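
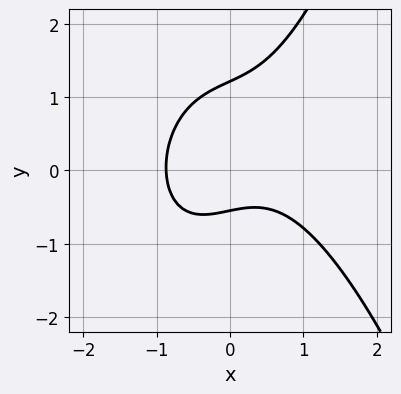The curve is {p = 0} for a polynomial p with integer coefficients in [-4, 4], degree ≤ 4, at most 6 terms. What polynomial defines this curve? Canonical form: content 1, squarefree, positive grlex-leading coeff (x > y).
3*x^3 + 2*x*y - 3*y^2 + 2*y + 2

First, deg p = 3.
Finally, putting this together gives p.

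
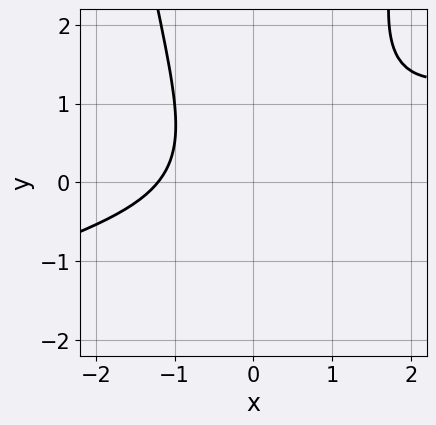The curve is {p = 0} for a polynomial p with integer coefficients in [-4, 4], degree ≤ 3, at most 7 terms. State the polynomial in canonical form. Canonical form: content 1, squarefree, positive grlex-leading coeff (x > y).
x^3 - 3*x^2*y + 2*y^2 + x + 3

1. The degree is 3 — the shape is more complex than any degree-2 curve.
2. From the visible intercepts: it misses every integer gridline on the y-axis.
3. Fitting integer coefficients to these (and the overall shape) gives p.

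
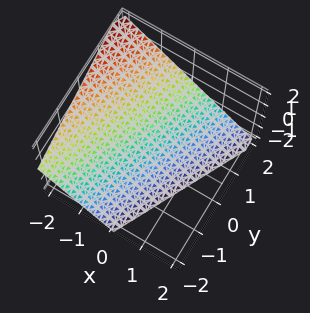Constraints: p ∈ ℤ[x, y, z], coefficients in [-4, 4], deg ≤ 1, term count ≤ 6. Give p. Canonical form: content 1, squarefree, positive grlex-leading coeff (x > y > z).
First, degree: the surface is flat (a plane), so deg p = 1.
Next, from the visible intercepts: one x-axis crossing is at x = -1; it meets the z-axis at z = -1 (among the integer gridlines).
Finally, the integer polynomial consistent with all of this is the stated p. Check: (0, 2, 0) on the y-axis lies on the surface, and p(0, 2, 0) = 0. ✓

2*x - y + 2*z + 2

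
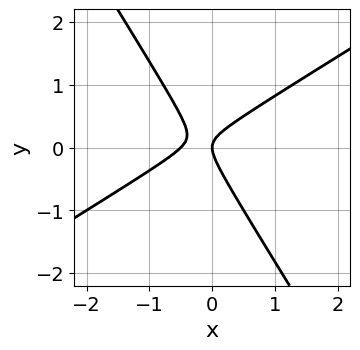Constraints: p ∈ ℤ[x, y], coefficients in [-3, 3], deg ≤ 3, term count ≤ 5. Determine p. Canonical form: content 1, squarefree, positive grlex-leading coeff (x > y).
2*x^2 - 2*x*y - 2*y^2 + x

The degree is 2 — the shape is more complex than any degree-1 curve.
Reading off the gridlines: it meets the y-axis at y = 0 (among the integer gridlines); it crosses the x-axis at the gridline x = 0.
Fitting integer coefficients to these (and the overall shape) gives p.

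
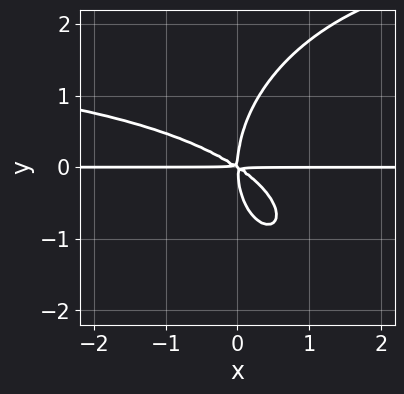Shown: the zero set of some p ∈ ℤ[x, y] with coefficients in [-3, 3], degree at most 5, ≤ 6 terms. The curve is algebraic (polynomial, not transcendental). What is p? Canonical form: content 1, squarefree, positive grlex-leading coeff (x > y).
x^2*y^2 + y^4 - 2*x^2*y - 3*x*y^2

The degree is 4 — no degree-3 curve has this shape.
Against the integer gridlines: the visible x-axis segment lies entirely on the curve.
Putting this together gives p.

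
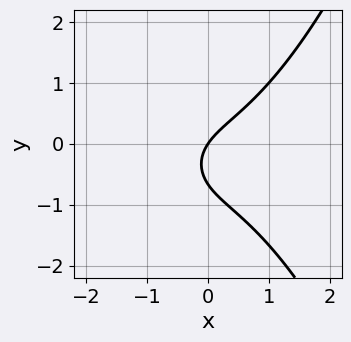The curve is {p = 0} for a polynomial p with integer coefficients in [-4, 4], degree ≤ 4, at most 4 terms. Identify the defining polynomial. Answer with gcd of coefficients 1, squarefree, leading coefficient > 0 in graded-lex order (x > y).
2*x^3 - 3*y^2 + 3*x - 2*y

Degree: a generic line meets the curve in up to 3 points, so deg p = 3.
Observable constraints: one y-axis crossing is at y = 0; one x-axis crossing is at x = 0.
Together with the visible shape, these determine p as stated.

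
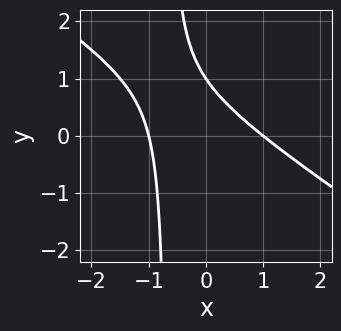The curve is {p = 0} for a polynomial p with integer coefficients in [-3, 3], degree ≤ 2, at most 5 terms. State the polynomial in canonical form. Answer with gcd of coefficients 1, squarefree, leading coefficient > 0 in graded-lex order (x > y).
2*x^2 + 3*x*y + 2*y - 2

First, degree: the shape is more complex than any degree-1 curve, so deg p = 2.
Next, checking where it meets the axes: it crosses the y-axis at the gridline y = 1; among the integer gridlines, it crosses the x-axis at x ∈ {-1, 1}.
Finally, solving for integer coefficients yields p as stated.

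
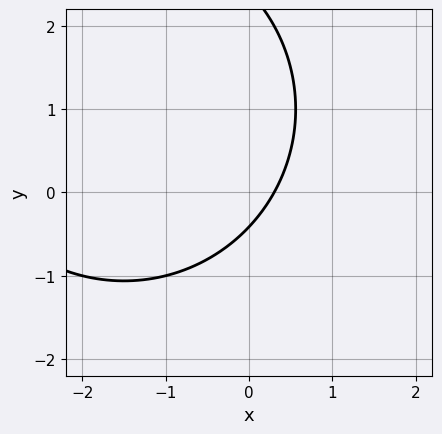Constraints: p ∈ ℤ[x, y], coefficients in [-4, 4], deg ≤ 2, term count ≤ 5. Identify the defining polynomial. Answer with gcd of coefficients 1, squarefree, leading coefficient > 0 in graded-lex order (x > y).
Degree: no degree-1 curve has this shape, so deg p = 2.
Solving for integer coefficients yields p as stated.

x^2 + y^2 + 3*x - 2*y - 1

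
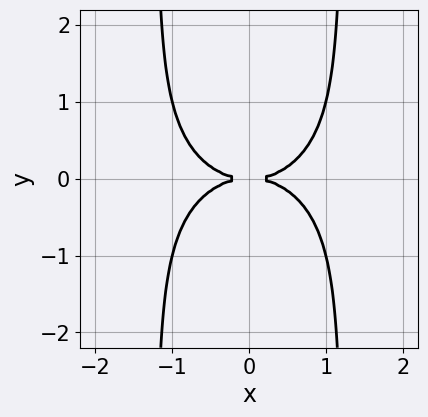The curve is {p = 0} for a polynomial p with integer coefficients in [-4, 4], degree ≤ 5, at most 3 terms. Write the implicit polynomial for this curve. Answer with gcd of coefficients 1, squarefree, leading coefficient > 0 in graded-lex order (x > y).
x^4 + 2*x^2*y^2 - 3*y^2

1. Degree: the shape is more complex than any degree-3 curve, so deg p = 4.
2. Symmetries: mirror symmetry x ↦ −x ⇒ only even powers of x; the y ↦ −y reflection is a symmetry, so y appears only in even powers.
3. From the axis intercepts and sections: one x-axis crossing is at x = 0; it meets the y-axis at y = 0 (among the integer gridlines).
4. Assembling these constraints gives the stated polynomial.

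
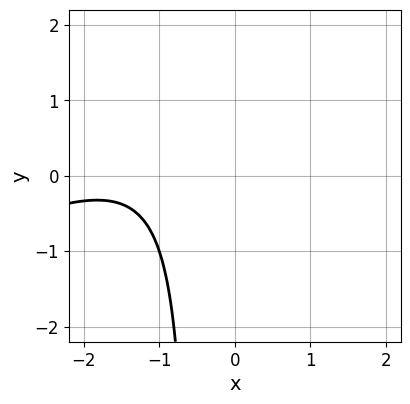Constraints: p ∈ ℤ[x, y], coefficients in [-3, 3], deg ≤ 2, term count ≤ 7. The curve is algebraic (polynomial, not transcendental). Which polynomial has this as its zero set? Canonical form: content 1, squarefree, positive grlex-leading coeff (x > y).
x^2 - 2*x*y + 3*x - y + 3

The degree is 2 — a generic line meets the curve in up to 2 points.
From the visible intercepts: it misses every integer gridline on the x-axis; no y-intercept at any integer in the box.
Solving for integer coefficients yields p as stated.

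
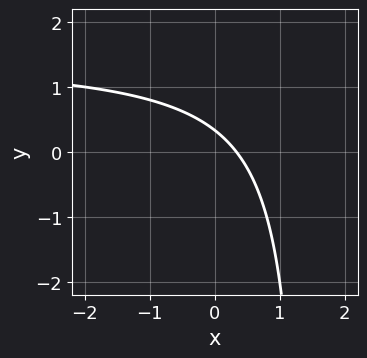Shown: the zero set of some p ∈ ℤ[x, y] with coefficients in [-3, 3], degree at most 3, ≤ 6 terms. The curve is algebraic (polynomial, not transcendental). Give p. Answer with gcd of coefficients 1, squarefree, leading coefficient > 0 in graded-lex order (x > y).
2*x*y - 3*x - 3*y + 1

First, the degree is 2 — the shape is more complex than any degree-1 curve.
Finally, the integer polynomial consistent with all of this is the stated p.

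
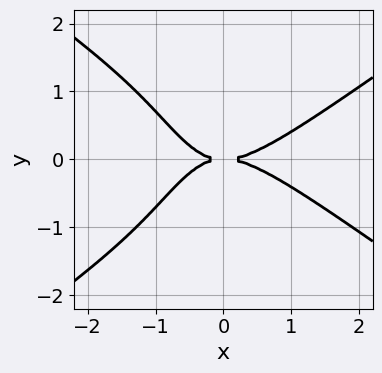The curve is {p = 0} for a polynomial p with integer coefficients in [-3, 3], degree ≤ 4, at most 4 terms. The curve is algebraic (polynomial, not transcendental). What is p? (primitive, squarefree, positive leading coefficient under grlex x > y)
x^4 - 2*x^2*y^2 - 2*x*y^2 - 2*y^2

(a) The degree is 4 — a generic line meets the curve in up to 4 points.
(b) Symmetries: it's symmetric under y → −y, forcing even powers of y.
(c) Checking where it meets the axes: it crosses the x-axis at the gridline x = 0; it meets the y-axis at y = 0 (among the integer gridlines).
(d) Fitting integer coefficients to these (and the overall shape) gives p.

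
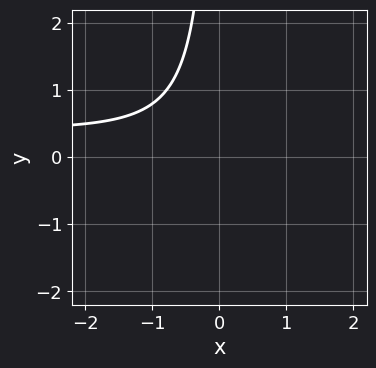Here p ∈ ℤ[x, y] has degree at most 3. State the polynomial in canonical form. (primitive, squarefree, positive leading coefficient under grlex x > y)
2*x^2*y - x^2 - 3*x*y - 3

1. The degree is 3 — a generic line meets the curve in up to 3 points.
2. Observable constraints: no y-intercept at any integer in the box; the curve avoids every integer x-axis point in the box.
3. Assembling these constraints gives the stated polynomial.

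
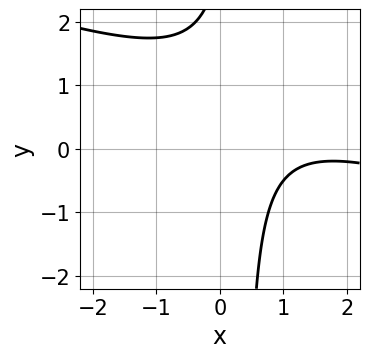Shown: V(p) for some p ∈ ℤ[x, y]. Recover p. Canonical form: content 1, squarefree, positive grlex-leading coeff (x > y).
(a) deg p = 2. A generic line meets the curve in up to 2 points.
(b) From the visible intercepts: no y-intercept at any integer in the box; no x-intercept at any integer in the box.
(c) These observations pin down the coefficients.

x^2 + 3*x*y - 3*x - y + 3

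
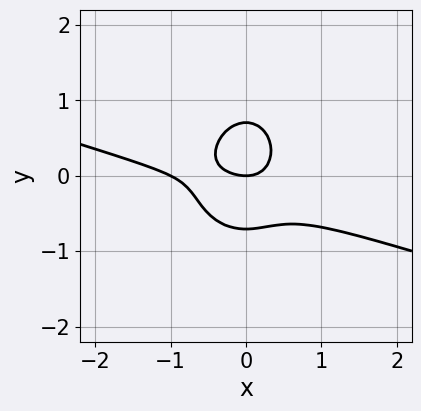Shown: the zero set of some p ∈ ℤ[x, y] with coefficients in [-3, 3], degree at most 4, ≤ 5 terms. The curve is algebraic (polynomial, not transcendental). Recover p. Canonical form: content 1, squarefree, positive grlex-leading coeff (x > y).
The degree is 3 — the shape is more complex than any degree-2 curve.
Observable constraints: one y-axis crossing is at y = 0; the x-axis gridline crossings are at x ∈ {-1, 0}.
Fitting integer coefficients to these (and the overall shape) gives p.

x^3 + 3*x^2*y + 2*y^3 + x^2 - y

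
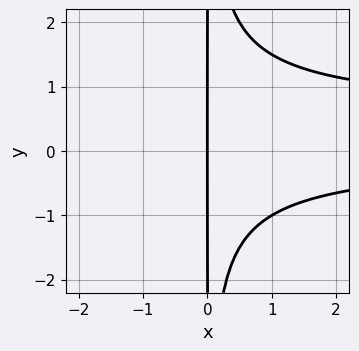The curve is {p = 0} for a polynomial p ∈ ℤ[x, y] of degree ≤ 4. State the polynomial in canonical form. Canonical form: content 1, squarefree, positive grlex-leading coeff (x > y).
2*x^2*y^2 - x^2*y - 3*x

(a) deg p = 4.
(b) Observable constraints: the visible y-axis segment lies entirely on the curve; it crosses the x-axis at the gridline x = 0.
(c) Assembling these constraints gives the stated polynomial.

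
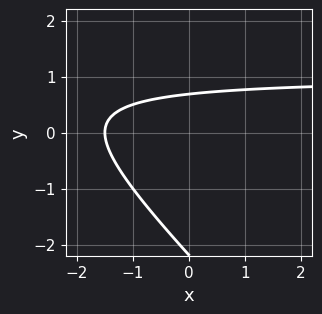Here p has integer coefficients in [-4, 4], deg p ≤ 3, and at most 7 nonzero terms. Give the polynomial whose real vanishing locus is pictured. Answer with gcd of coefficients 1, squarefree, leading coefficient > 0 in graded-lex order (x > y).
First, deg p = 2.
Finally, putting this together gives p.

2*x*y + 2*y^2 - 2*x + 3*y - 3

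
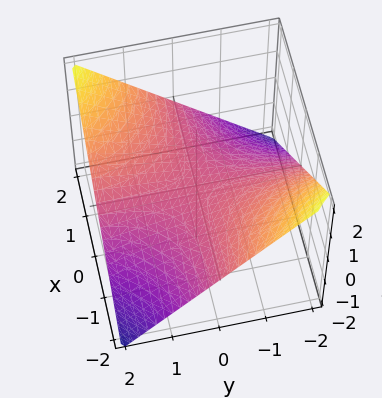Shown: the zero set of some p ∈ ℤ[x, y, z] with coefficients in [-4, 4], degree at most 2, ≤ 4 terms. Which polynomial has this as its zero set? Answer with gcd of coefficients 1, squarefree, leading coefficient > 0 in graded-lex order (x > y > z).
x*y - 2*z

deg p = 2. A saddle surface; a quadric.
From the visible intercepts: every point of the x-axis in the box is on the surface; it meets the z-axis at z = 0 (among the integer gridlines).
Together with the visible shape, these determine p as stated. Check: (0, 2, 0) on the y-axis lies on the surface, and p(0, 2, 0) = 0. ✓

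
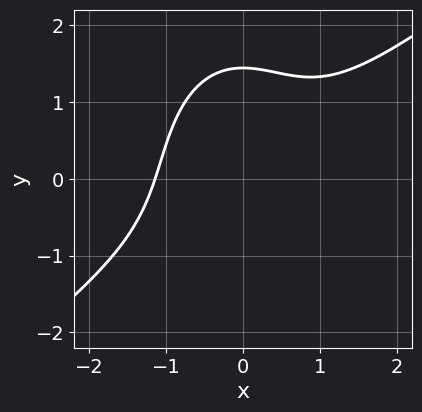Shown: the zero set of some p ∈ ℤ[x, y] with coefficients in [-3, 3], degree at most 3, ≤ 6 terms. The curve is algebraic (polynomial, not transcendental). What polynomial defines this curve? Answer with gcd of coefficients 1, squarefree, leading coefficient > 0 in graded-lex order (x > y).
1. deg p = 3. The shape is more complex than any degree-2 curve.
2. Putting this together gives p.

2*x^3 - 2*x^2*y - y^3 + 3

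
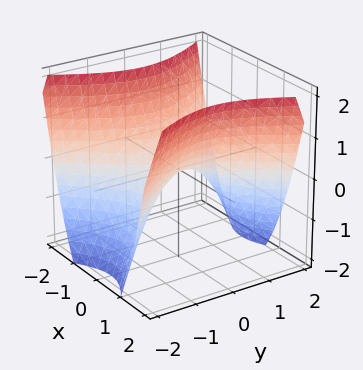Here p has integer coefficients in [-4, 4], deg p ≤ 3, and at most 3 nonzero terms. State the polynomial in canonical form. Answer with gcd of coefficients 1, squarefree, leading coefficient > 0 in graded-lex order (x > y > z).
3*x^2 - 2*y^2 - 3*z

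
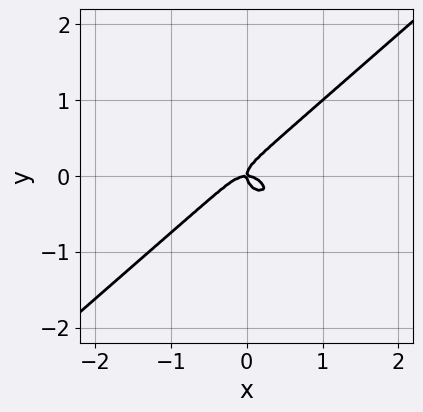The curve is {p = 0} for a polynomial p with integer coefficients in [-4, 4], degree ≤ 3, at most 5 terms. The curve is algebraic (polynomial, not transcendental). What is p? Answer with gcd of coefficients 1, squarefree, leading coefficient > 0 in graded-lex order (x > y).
2*x^3 - 3*y^3 + x*y

1. deg p = 3. A generic line meets the curve in up to 3 points.
2. Reading off the gridlines: one y-axis crossing is at y = 0; one x-axis crossing is at x = 0.
3. Putting this together gives p.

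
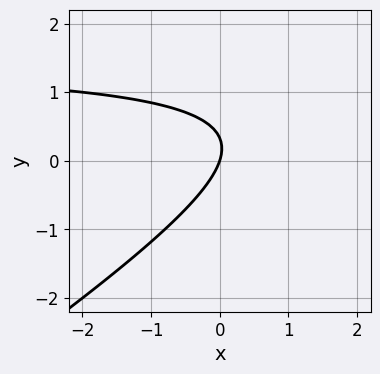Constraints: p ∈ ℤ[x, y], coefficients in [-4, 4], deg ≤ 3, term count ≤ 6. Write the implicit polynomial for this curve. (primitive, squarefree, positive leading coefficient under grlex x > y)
(a) Degree: the shape is more complex than any degree-1 curve, so deg p = 2.
(b) Checking where it meets the axes: it meets the y-axis at y = 0 (among the integer gridlines); it meets the x-axis at x = 0 (among the integer gridlines).
(c) The integer polynomial consistent with all of this is the stated p.

2*x*y - 3*y^2 - 3*x + y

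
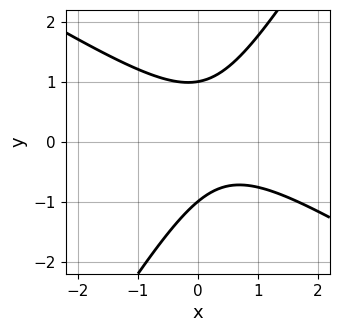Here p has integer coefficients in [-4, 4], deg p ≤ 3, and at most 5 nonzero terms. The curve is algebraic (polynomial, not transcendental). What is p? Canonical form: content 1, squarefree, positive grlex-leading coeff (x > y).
3*x^2 + 3*x*y - 3*y^2 - 2*x + 3

First, the degree is 2 — a generic line meets the curve in up to 2 points.
Then, from the visible intercepts: among the integer gridlines, it crosses the y-axis at y ∈ {-1, 1}; the curve avoids every integer x-axis point in the box.
Finally, the integer polynomial consistent with all of this is the stated p.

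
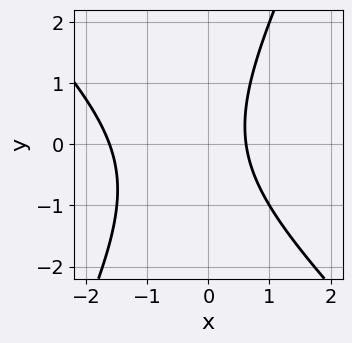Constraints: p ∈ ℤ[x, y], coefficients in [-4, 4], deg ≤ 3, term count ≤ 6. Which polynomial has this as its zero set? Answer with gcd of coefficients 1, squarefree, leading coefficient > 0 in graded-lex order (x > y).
2*x^2 + x*y - y^2 + 2*x - 2

(a) The degree is 2 — a generic line meets the curve in up to 2 points.
(b) Against the integer gridlines: it misses every integer gridline on the y-axis.
(c) Matching integer coefficients to the picture gives p.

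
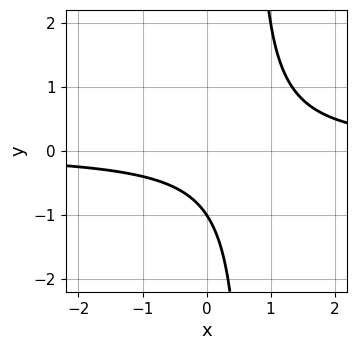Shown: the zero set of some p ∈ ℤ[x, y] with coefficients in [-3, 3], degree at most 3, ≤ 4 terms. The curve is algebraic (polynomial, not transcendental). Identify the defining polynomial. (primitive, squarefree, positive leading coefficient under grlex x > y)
3*x*y - 2*y - 2

(a) Degree: a generic line meets the curve in up to 2 points, so deg p = 2.
(b) From the axis intercepts and sections: it meets the y-axis at y = -1 (among the integer gridlines); no x-intercept at any integer in the box.
(c) Solving for integer coefficients yields p as stated.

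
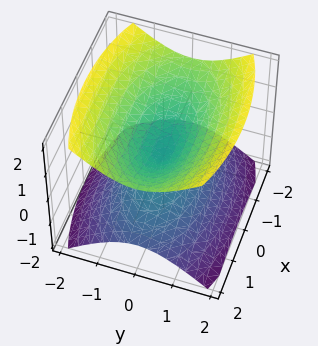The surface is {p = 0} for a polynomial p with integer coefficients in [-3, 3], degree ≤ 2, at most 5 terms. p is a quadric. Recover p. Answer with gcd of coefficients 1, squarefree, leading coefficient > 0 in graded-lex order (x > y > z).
x^2 + 3*y^2 - 3*z^2

The picture has 2 separate pieces.
deg p = 2.
Symmetries: it's symmetric under z → −z, forcing even powers of z; the x ↦ −x reflection is a symmetry, so x appears only in even powers; the y ↦ −y reflection is a symmetry, so y appears only in even powers.
Against the integer gridlines: one x-axis crossing is at x = 0; one y-axis crossing is at y = 0.
These observations pin down the coefficients.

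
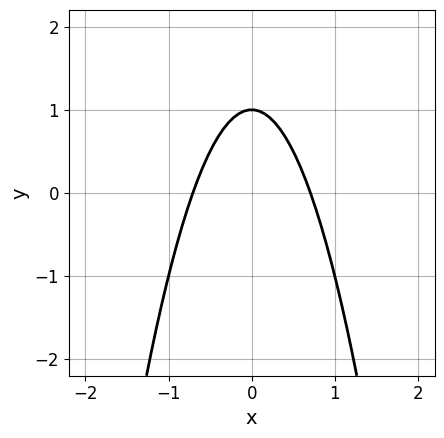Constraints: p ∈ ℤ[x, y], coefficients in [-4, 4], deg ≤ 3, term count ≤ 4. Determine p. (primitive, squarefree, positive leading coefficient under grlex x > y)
2*x^2 + y - 1

First, degree: no degree-1 curve has this shape, so deg p = 2.
Then, symmetries: mirror symmetry x ↦ −x ⇒ only even powers of x.
Next, checking where it meets the axes: one y-axis crossing is at y = 1.
Finally, fitting integer coefficients to these (and the overall shape) gives p.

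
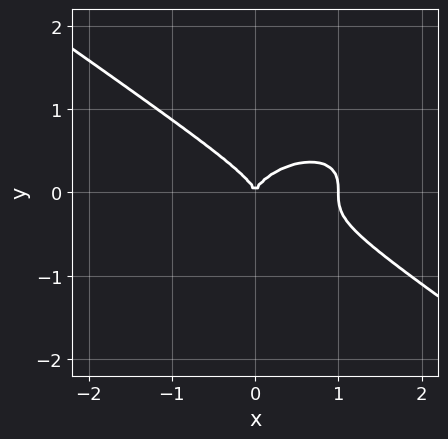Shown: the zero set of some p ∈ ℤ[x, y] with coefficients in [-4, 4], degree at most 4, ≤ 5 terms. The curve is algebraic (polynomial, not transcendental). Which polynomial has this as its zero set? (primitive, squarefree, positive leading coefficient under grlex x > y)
x^3 + 3*y^3 - x^2

First, deg p = 3. A generic line meets the curve in up to 3 points.
Next, checking where it meets the axes: it meets the y-axis at y = 0 (among the integer gridlines); the x-axis gridline crossings are at x ∈ {0, 1}.
Finally, solving for integer coefficients yields p as stated.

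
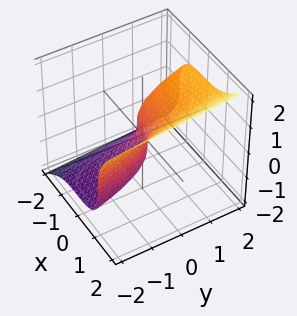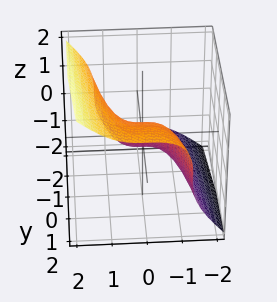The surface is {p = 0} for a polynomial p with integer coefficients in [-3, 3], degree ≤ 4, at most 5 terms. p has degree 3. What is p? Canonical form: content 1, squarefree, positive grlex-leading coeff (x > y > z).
1. deg p = 3. The shape is more complex than any degree-2 surface.
2. Observable constraints: it meets the x-axis at x = 0 (among the integer gridlines); one z-axis crossing is at z = 0; it crosses the y-axis at the gridline y = 0.
3. These observations pin down the coefficients.

x^3 - z^3 + y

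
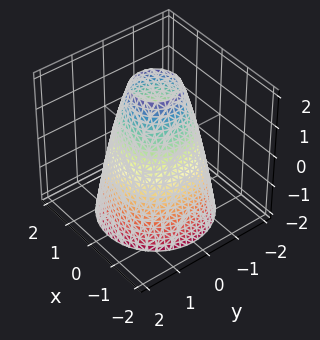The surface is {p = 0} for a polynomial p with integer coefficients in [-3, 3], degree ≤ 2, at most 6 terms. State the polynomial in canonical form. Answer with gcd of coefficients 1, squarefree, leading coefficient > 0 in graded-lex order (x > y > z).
(a) deg p = 2. No degree-1 surface has this shape.
(b) By symmetry, every cross-section ⟂ z is a circle, so x, y appear only via x² + y².
(c) Observable constraints: a circular section at z = -2 has radius between 1 and 2; no z-intercept at any integer in the box.
(d) Solving for integer coefficients yields p as stated.

2*x^2 + 2*y^2 + z - 3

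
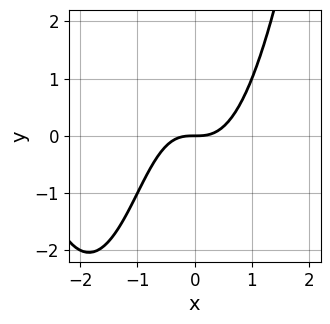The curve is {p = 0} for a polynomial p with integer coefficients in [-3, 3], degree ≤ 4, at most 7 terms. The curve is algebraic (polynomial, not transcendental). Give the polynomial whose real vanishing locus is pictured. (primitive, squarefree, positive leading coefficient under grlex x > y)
x^4 + 3*x^3 - x^2*y - x*y - 2*y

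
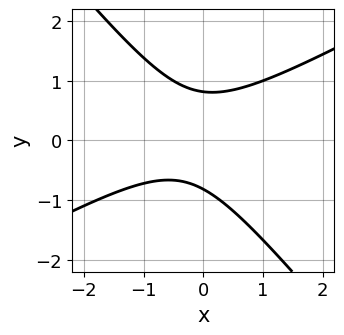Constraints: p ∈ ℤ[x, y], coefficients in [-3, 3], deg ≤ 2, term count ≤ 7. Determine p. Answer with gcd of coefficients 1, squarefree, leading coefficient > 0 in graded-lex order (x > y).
2*x^2 - 2*x*y - 3*y^2 + x + 2

1. deg p = 2. No degree-1 curve has this shape.
2. Observable constraints: it misses every integer gridline on the x-axis.
3. Together with the visible shape, these determine p as stated.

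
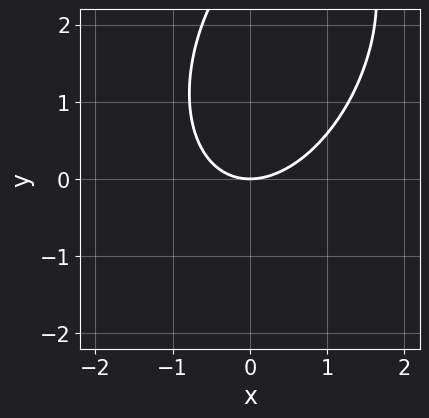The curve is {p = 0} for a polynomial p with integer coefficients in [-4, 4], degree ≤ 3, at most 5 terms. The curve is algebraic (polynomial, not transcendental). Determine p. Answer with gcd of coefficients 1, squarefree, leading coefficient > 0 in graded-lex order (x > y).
First, the degree is 2 — a generic line meets the curve in up to 2 points.
Next, reading off the gridlines: it meets the y-axis at y = 0 (among the integer gridlines); it crosses the x-axis at the gridline x = 0.
Finally, fitting integer coefficients to these (and the overall shape) gives p.

2*x^2 - x*y + y^2 - 3*y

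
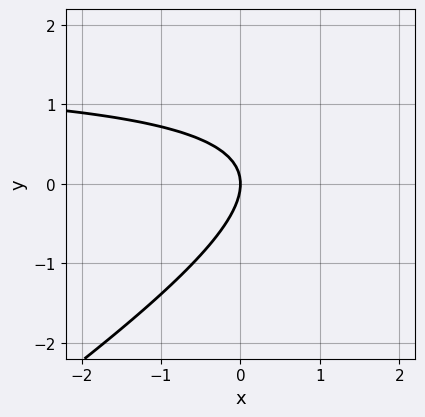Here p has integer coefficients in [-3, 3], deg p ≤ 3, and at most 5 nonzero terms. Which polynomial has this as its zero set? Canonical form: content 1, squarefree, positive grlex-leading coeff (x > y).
1. The degree is 2 — no degree-1 curve has this shape.
2. From the visible intercepts: it crosses the y-axis at the gridline y = 0; one x-axis crossing is at x = 0.
3. Together with the visible shape, these determine p as stated.

2*x*y - 3*y^2 - 3*x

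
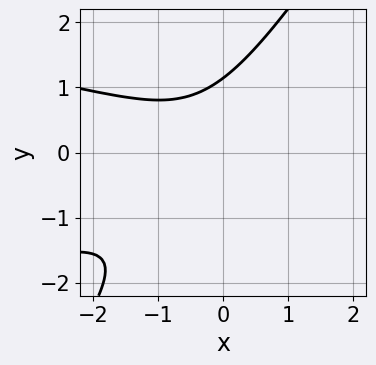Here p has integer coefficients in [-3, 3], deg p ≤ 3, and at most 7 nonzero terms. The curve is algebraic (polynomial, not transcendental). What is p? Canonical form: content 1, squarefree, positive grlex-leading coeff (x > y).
3*x*y^2 - 2*y^3 + 2*x^2 + 2*x + 3

The degree is 3 — the shape is more complex than any degree-2 curve.
Observable constraints: no x-intercept at any integer in the box.
Solving for integer coefficients yields p as stated.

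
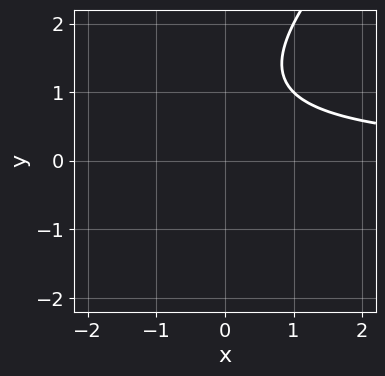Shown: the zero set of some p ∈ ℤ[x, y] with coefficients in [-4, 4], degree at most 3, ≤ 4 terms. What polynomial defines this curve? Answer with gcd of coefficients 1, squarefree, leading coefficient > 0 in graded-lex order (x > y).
Degree: no degree-1 curve has this shape, so deg p = 2.
Against the integer gridlines: no x-intercept at any integer in the box; no y-intercept at any integer in the box.
Putting this together gives p.

x*y - y^2 + 2*y - 2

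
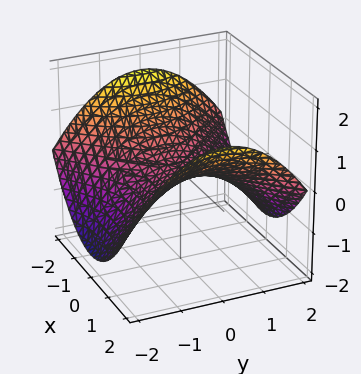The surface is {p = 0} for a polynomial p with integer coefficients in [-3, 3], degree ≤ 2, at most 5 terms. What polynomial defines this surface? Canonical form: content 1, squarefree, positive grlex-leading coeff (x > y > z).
First, deg p = 2. A hyperbolic paraboloid; a quadric.
Then, symmetries: it's symmetric under y → −y, forcing even powers of y; mirror symmetry x ↦ −x ⇒ only even powers of x.
Then, against the integer gridlines: it crosses the z-axis at the gridline z = 0; it crosses the y-axis at the gridline y = 0; it crosses the x-axis at the gridline x = 0.
Finally, putting this together gives p.

x^2 - y^2 - 3*z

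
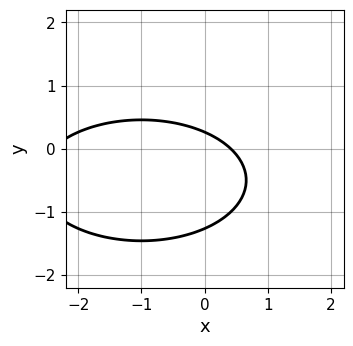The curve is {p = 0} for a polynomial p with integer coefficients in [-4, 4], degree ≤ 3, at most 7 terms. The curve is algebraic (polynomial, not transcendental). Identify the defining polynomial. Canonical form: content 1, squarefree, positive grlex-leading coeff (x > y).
x^2 + 3*y^2 + 2*x + 3*y - 1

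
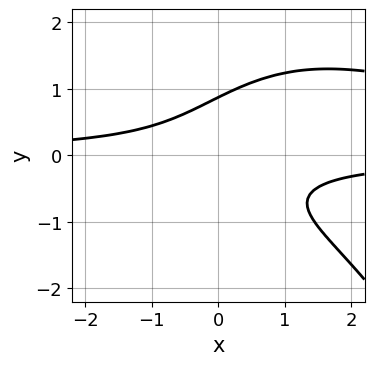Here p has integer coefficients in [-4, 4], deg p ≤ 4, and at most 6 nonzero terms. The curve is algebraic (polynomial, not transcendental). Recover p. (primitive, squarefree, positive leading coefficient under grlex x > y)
1. The degree is 4 — a generic line meets the curve in up to 4 points.
2. From the visible intercepts: it misses every integer gridline on the x-axis.
3. These observations pin down the coefficients.

x^2*y^2 - x*y^2 + 3*y^3 - 3*x*y - 2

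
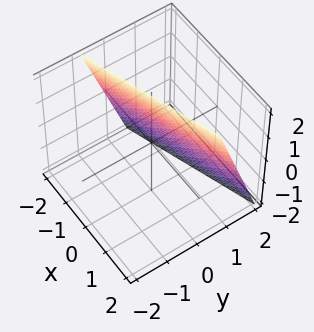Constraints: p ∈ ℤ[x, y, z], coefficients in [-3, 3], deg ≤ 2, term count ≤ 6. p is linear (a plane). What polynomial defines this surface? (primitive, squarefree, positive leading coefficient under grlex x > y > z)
x - 3*y - z + 2

(a) Degree: the surface is flat (a plane), so deg p = 1.
(b) From the axis intercepts and sections: it meets the z-axis at z = 2 (among the integer gridlines); it crosses the x-axis at the gridline x = -2.
(c) Fitting integer coefficients to these (and the overall shape) gives p.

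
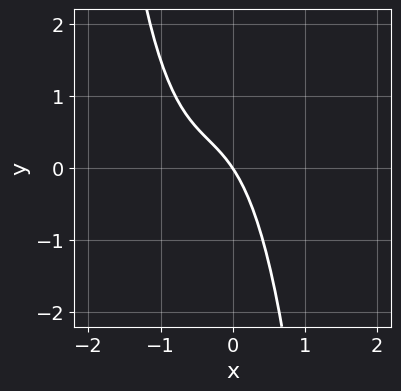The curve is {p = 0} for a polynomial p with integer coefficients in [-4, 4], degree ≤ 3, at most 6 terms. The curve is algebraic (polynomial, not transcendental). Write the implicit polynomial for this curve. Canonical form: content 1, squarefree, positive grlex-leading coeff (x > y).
3*x^3 + 3*x^2 + 3*x + 2*y

First, deg p = 3.
Then, against the integer gridlines: it meets the x-axis at x = 0 (among the integer gridlines); it meets the y-axis at y = 0 (among the integer gridlines).
Finally, assembling these constraints gives the stated polynomial.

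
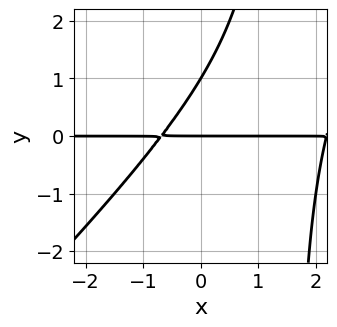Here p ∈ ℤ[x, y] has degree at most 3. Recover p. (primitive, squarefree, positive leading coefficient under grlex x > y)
2*x^2*y - 2*x*y^2 - 3*x*y + 3*y^2 - 3*y

(a) The degree is 3 — no degree-2 curve has this shape.
(b) Checking where it meets the axes: the visible x-axis segment lies entirely on the curve; among the integer gridlines, it crosses the y-axis at y ∈ {0, 1}.
(c) Matching integer coefficients to the picture gives p.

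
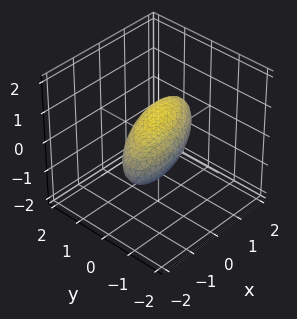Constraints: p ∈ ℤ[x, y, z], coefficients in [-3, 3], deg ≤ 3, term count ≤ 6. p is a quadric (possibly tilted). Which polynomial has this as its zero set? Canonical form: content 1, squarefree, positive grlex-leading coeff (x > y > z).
x^2 - 2*x*y + 3*y^2 + 3*z^2 - 2

Degree: no degree-1 surface has this shape, so deg p = 2.
The integer polynomial consistent with all of this is the stated p.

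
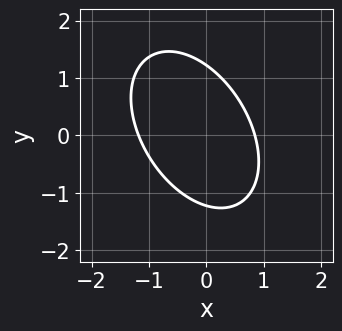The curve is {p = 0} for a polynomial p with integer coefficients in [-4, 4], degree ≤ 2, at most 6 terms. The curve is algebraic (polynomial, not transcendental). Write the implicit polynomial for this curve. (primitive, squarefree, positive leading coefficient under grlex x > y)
Degree: the shape is more complex than any degree-1 curve, so deg p = 2.
Matching integer coefficients to the picture gives p.

3*x^2 + 2*x*y + 2*y^2 + x - 3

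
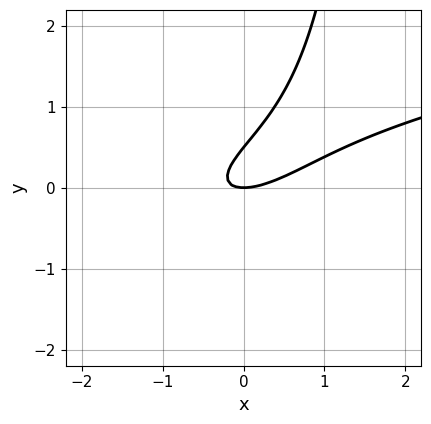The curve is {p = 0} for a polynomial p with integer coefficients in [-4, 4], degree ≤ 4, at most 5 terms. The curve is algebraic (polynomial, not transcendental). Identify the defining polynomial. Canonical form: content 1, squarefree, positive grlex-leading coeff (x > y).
x*y^2 - x^2 + 2*x*y - 2*y^2 + y

First, the degree is 3 — no degree-2 curve has this shape.
Next, against the integer gridlines: it meets the y-axis at y = 0 (among the integer gridlines); one x-axis crossing is at x = 0.
Finally, solving for integer coefficients yields p as stated.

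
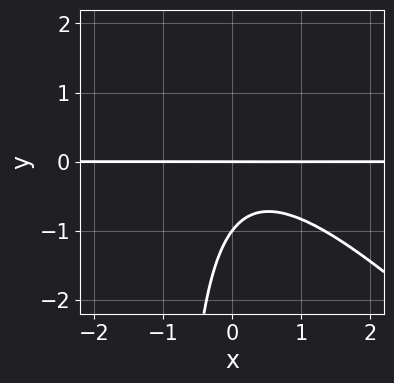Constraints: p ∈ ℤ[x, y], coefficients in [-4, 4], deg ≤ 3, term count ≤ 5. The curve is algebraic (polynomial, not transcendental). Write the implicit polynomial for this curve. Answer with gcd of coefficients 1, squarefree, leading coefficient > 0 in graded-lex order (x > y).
3*x^2*y + 3*x*y^2 - x*y + 3*y^2 + 3*y

The degree is 3 — a generic line meets the curve in up to 3 points.
Reading off the gridlines: the visible x-axis segment lies entirely on the curve; among the integer gridlines, it crosses the y-axis at y ∈ {-1, 0}.
Together with the visible shape, these determine p as stated.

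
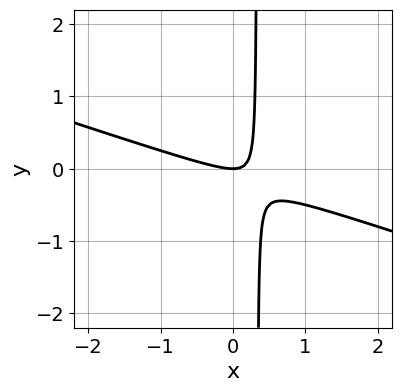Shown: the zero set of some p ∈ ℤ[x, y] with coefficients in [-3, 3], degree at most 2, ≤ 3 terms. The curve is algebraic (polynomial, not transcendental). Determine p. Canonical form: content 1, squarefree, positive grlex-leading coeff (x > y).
1. Degree: a generic line meets the curve in up to 2 points, so deg p = 2.
2. Checking where it meets the axes: one y-axis crossing is at y = 0; it meets the x-axis at x = 0 (among the integer gridlines).
3. These observations pin down the coefficients.

x^2 + 3*x*y - y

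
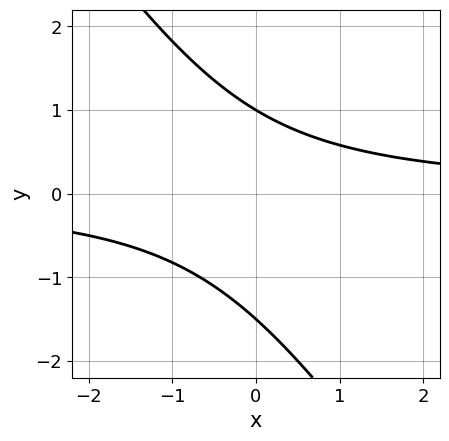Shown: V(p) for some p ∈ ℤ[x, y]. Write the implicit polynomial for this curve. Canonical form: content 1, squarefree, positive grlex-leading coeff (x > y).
3*x*y + 2*y^2 + y - 3

1. deg p = 2.
2. From the axis intercepts and sections: it misses every integer gridline on the x-axis; it meets the y-axis at y = 1 (among the integer gridlines).
3. Assembling these constraints gives the stated polynomial.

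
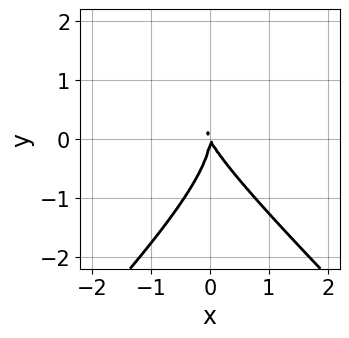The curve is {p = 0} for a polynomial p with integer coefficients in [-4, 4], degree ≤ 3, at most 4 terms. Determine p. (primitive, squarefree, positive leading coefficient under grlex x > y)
x^2*y - y^3 - 2*x^2 - x*y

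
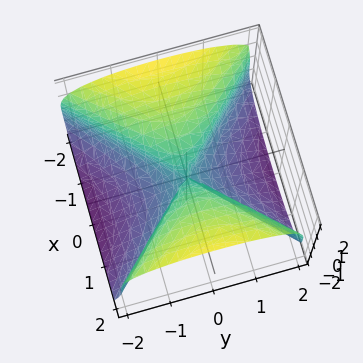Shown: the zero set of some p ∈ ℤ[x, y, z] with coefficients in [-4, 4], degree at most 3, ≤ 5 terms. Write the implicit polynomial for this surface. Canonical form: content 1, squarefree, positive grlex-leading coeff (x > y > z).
z^3 - x^2 + y^2

deg p = 3. A generic line meets the surface in up to 3 points.
Observable constraints: it crosses the y-axis at the gridline y = 0; one z-axis crossing is at z = 0; it meets the x-axis at x = 0 (among the integer gridlines).
These observations pin down the coefficients.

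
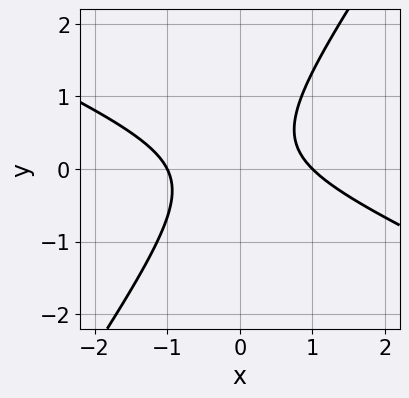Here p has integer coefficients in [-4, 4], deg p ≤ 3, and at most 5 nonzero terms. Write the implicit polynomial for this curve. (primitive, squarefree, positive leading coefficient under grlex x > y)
2*x^2 + 3*x*y - 3*y^2 + y - 2

(a) deg p = 2. No degree-1 curve has this shape.
(b) From the visible intercepts: among the integer gridlines, it crosses the x-axis at x ∈ {-1, 1}; it misses every integer gridline on the y-axis.
(c) The integer polynomial consistent with all of this is the stated p.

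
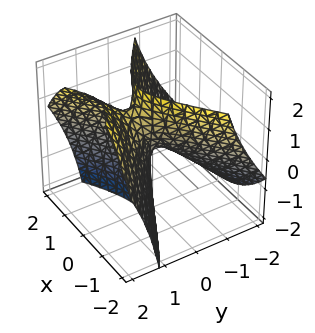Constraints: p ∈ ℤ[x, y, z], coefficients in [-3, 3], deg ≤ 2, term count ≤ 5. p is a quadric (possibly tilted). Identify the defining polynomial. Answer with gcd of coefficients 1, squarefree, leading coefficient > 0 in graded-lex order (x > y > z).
2*x^2 - 3*y^2 + 3*y*z - z

(a) The degree is 2 — the shape is more complex than any degree-1 surface.
(b) Checking where it meets the axes: it meets the y-axis at y = 0 (among the integer gridlines); it meets the z-axis at z = 0 (among the integer gridlines); it meets the x-axis at x = 0 (among the integer gridlines).
(c) Putting this together gives p.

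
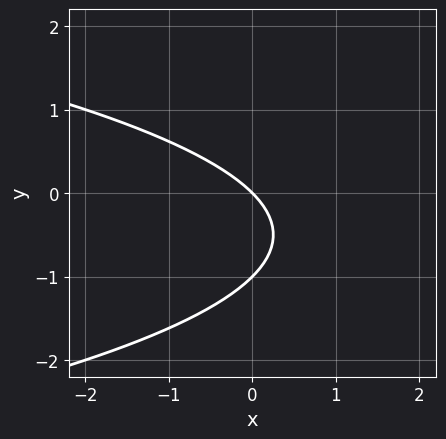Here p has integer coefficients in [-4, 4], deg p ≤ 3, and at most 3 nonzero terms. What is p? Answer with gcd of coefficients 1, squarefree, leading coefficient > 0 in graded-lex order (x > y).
y^2 + x + y

The degree is 2 — no degree-1 curve has this shape.
Checking where it meets the axes: it crosses the x-axis at the gridline x = 0; the y-axis gridline crossings are at y ∈ {-1, 0}.
These observations pin down the coefficients.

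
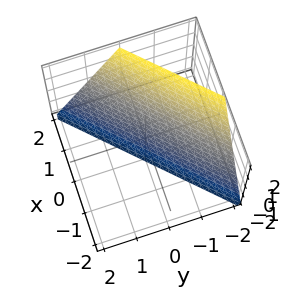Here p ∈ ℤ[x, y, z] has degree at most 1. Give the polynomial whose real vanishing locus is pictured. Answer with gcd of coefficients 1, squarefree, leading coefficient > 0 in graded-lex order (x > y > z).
(a) deg p = 1. The surface is flat (a plane).
(b) From the axis intercepts and sections: one z-axis crossing is at z = -2; one y-axis crossing is at y = -1; it crosses the x-axis at the gridline x = 1.
(c) Assembling these constraints gives the stated polynomial.

2*x - 2*y - z - 2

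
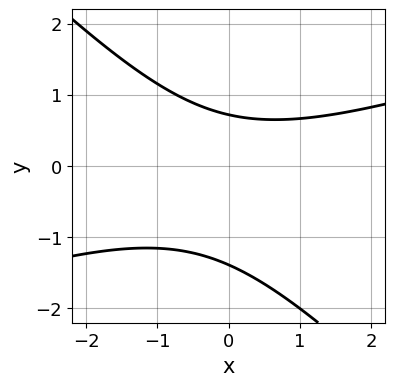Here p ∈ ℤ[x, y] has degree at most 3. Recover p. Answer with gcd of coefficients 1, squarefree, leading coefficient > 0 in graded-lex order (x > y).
x^2 - 2*x*y - 3*y^2 - 2*y + 3

(a) The degree is 2 — the shape is more complex than any degree-1 curve.
(b) From the visible intercepts: the curve avoids every integer x-axis point in the box.
(c) The integer polynomial consistent with all of this is the stated p.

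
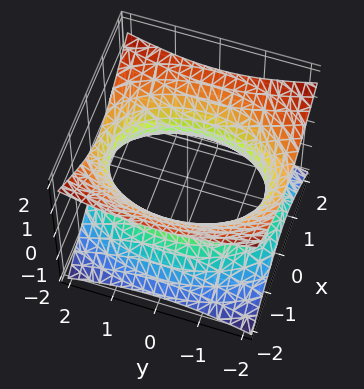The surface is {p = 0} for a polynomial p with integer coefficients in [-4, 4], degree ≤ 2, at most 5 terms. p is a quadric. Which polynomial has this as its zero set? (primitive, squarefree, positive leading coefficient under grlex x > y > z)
1. The degree is 2 — one connected sheet with a waist; a quadric.
2. Symmetries: it's symmetric under y → −y, forcing even powers of y; mirror symmetry x ↦ −x ⇒ only even powers of x; it's symmetric under z → −z, forcing even powers of z.
3. Against the integer gridlines: the surface avoids every integer z-axis point in the box.
4. Matching integer coefficients to the picture gives p.

2*x^2 + y^2 - 3*z^2 - 3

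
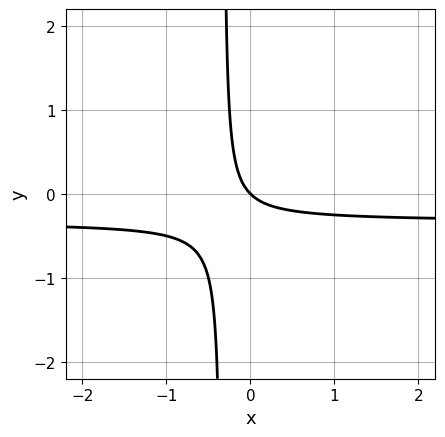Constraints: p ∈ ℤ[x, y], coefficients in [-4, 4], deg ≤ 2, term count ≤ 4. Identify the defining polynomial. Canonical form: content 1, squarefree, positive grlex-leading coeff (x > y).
3*x*y + x + y

First, degree: the shape is more complex than any degree-1 curve, so deg p = 2.
Then, checking where it meets the axes: it meets the x-axis at x = 0 (among the integer gridlines); it meets the y-axis at y = 0 (among the integer gridlines).
Finally, matching integer coefficients to the picture gives p.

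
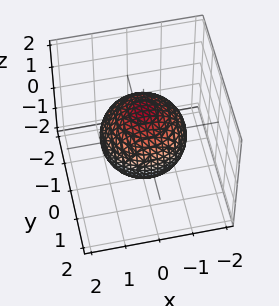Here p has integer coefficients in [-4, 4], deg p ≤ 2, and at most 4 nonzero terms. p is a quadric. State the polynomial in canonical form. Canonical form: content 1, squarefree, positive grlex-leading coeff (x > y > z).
2*x^2 + 2*y^2 + 2*z^2 - 3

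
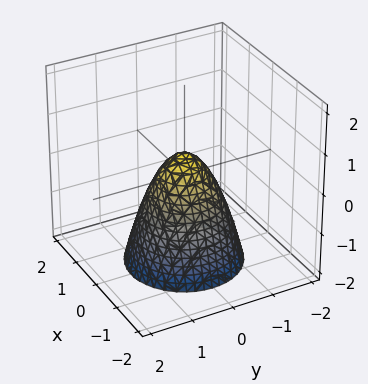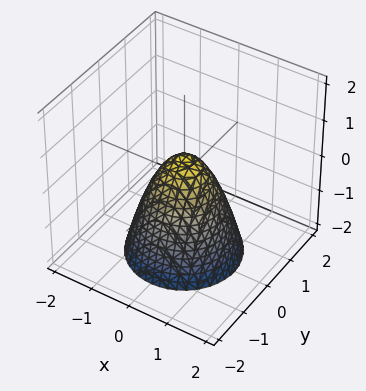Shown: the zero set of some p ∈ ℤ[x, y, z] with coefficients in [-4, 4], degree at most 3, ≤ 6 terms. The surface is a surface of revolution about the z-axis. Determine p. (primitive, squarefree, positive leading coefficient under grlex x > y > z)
3*x^2 + 3*y^2 + 2*z - 1

1. The degree is 2 — the shape is more complex than any degree-1 surface.
2. Symmetries: rotational symmetry about the z-axis ⇒ p depends on x, y only through x² + y².
3. From the visible intercepts: a circular section at z = -1 has radius exactly 1.
4. Together with the visible shape, these determine p as stated.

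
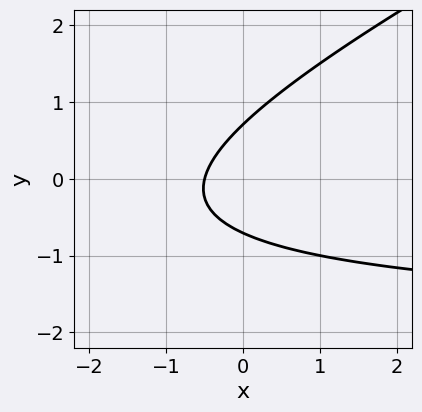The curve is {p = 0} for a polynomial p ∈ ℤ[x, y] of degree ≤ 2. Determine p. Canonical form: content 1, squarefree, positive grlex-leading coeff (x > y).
First, deg p = 2. A generic line meets the curve in up to 2 points.
Finally, putting this together gives p.

x*y - 2*y^2 + 2*x + 1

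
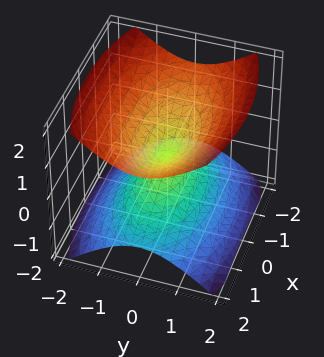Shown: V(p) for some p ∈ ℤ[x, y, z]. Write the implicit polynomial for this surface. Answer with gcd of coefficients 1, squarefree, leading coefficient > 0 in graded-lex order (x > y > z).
x^2 + 3*y^2 - 3*z^2

1. The picture has 2 separate pieces. They look like related sheets of one shape, so recover p as a whole.
2. deg p = 2. Two nappes meeting at a single point; a quadric.
3. Symmetries: mirror symmetry z ↦ −z ⇒ only even powers of z; the y ↦ −y reflection is a symmetry, so y appears only in even powers; mirror symmetry x ↦ −x ⇒ only even powers of x.
4. From the axis intercepts and sections: it meets the y-axis at y = 0 (among the integer gridlines); it crosses the x-axis at the gridline x = 0.
5. Putting this together gives p.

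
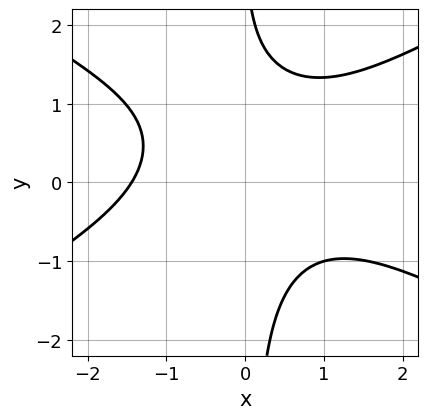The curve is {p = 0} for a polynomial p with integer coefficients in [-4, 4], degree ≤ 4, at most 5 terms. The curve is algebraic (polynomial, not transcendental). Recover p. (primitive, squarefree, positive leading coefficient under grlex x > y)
x^3 - 3*x*y^2 + 2*x*y - y + 3

The degree is 3 — the shape is more complex than any degree-2 curve.
Checking where it meets the axes: it misses every integer gridline on the y-axis.
Matching integer coefficients to the picture gives p.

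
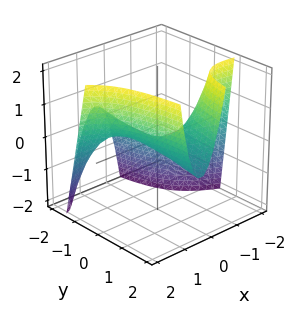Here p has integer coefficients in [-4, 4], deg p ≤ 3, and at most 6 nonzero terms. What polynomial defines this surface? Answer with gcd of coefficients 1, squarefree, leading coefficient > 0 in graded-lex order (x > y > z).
First, deg p = 3. A generic line meets the surface in up to 3 points.
Then, against the integer gridlines: the visible y-axis segment lies entirely on the surface; one z-axis crossing is at z = 0; one x-axis crossing is at x = 0.
Finally, putting this together gives p.

x^3 + 3*x^2*y - 2*x*y - 2*z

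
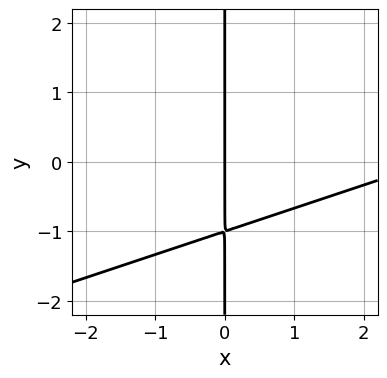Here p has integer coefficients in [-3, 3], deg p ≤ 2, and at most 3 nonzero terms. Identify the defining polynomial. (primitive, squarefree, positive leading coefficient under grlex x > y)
x^2 - 3*x*y - 3*x

(a) deg p = 2.
(b) From the axis intercepts and sections: it crosses the x-axis at the gridline x = 0; the visible y-axis segment lies entirely on the curve.
(c) Fitting integer coefficients to these (and the overall shape) gives p.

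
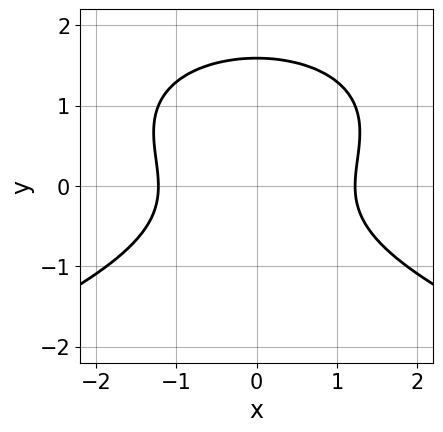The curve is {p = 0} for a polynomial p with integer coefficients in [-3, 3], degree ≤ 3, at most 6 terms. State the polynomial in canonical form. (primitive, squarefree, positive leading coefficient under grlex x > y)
1. The degree is 3 — no degree-2 curve has this shape.
2. Symmetries: it's symmetric under x → −x, forcing even powers of x.
3. Fitting integer coefficients to these (and the overall shape) gives p.

2*y^3 + 2*x^2 - 2*y^2 - 3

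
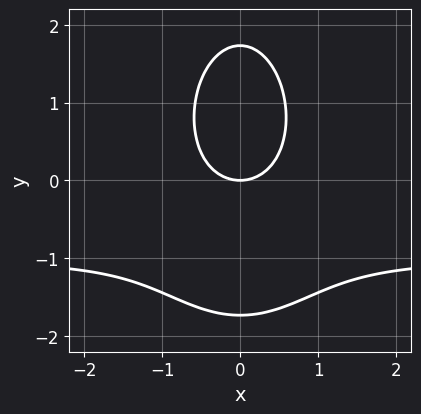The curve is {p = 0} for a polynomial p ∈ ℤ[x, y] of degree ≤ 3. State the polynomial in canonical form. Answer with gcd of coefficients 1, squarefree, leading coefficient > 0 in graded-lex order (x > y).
3*x^2*y + y^3 + 3*x^2 - 3*y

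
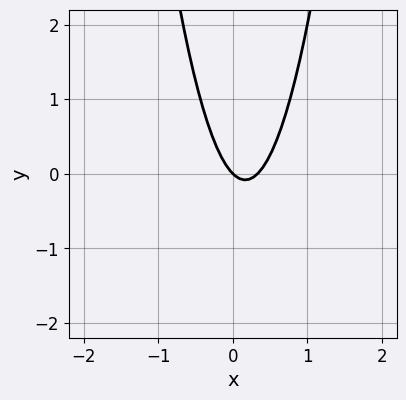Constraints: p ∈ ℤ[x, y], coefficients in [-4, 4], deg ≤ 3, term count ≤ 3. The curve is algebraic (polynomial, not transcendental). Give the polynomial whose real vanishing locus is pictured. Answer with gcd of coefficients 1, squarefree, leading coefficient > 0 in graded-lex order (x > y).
3*x^2 - x - y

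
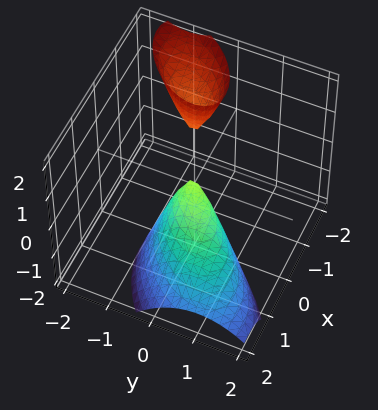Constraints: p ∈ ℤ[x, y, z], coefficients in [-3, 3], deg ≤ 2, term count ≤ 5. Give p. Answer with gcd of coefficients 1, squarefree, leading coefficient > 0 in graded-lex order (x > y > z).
3*x^2 - 3*x*y + 3*x*z + 3*y^2 + z

I count 2 distinct pieces. They look like related sheets of one shape, so recover p as a whole.
The degree is 2 — no degree-1 surface has this shape.
Reading off the gridlines: one z-axis crossing is at z = 0; it crosses the x-axis at the gridline x = 0.
Matching integer coefficients to the picture gives p.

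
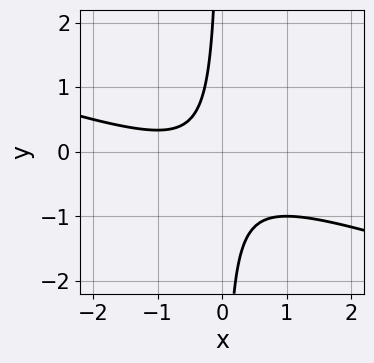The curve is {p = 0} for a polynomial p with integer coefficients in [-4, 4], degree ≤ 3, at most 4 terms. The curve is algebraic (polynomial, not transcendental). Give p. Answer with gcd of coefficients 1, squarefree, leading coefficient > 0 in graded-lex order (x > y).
First, deg p = 2.
Then, against the integer gridlines: no y-intercept at any integer in the box; no x-intercept at any integer in the box.
Finally, solving for integer coefficients yields p as stated.

x^2 + 3*x*y + x + 1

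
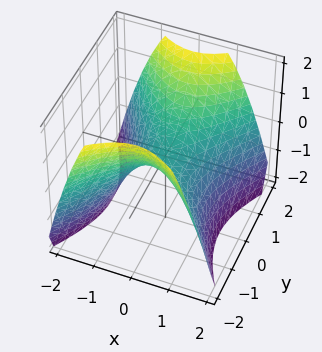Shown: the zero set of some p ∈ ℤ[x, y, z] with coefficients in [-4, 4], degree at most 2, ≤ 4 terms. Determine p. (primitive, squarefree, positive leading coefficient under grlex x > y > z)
(a) deg p = 2. A saddle surface; a quadric.
(b) Symmetries: it's symmetric under y → −y, forcing even powers of y; the x ↦ −x reflection is a symmetry, so x appears only in even powers.
(c) Reading off the gridlines: it crosses the y-axis at the gridline y = 0; it crosses the x-axis at the gridline x = 0.
(d) Together with the visible shape, these determine p as stated.

3*x^2 - 2*y^2 + 3*z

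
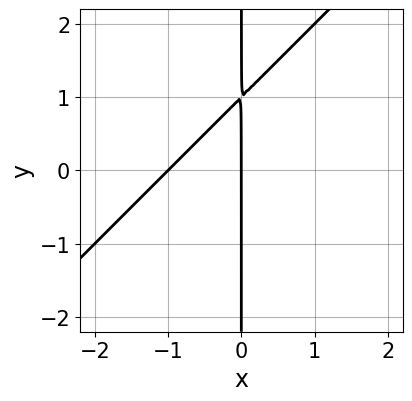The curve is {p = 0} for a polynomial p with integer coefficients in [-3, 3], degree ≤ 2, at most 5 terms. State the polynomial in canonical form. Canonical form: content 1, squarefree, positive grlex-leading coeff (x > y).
x^2 - x*y + x

The degree is 2 — a generic line meets the curve in up to 2 points.
Checking where it meets the axes: the x-axis gridline crossings are at x ∈ {-1, 0}; the visible y-axis segment lies entirely on the curve.
The integer polynomial consistent with all of this is the stated p.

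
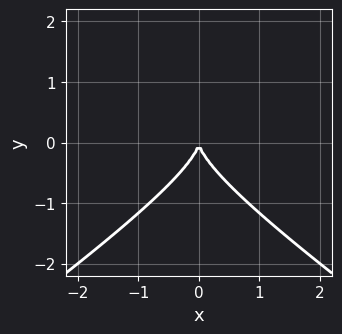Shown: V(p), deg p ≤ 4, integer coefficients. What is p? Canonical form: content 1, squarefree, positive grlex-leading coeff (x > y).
deg p = 3.
Symmetries: it's symmetric under x → −x, forcing even powers of x.
From the visible intercepts: it crosses the x-axis at the gridline x = 0; one y-axis crossing is at y = 0.
Solving for integer coefficients yields p as stated.

x^2*y - 2*y^3 - 2*x^2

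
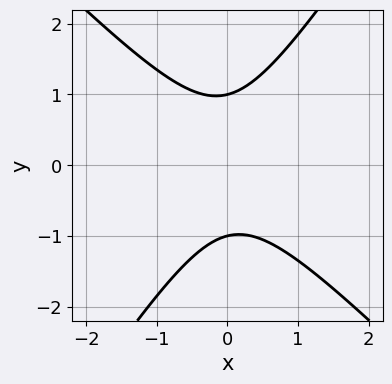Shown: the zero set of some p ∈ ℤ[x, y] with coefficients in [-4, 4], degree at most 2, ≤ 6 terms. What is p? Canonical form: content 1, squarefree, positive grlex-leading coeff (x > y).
3*x^2 + x*y - 2*y^2 + 2

The degree is 2 — no degree-1 curve has this shape.
Observable constraints: the curve avoids every integer x-axis point in the box; among the integer gridlines, it crosses the y-axis at y ∈ {-1, 1}.
Fitting integer coefficients to these (and the overall shape) gives p.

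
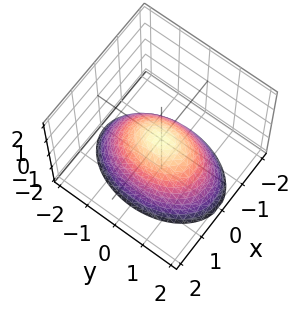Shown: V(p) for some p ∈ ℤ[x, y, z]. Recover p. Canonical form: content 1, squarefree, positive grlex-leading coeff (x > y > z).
1. Degree: a single bowl opening along one axis; a quadric, so deg p = 2.
2. Symmetries: it's symmetric under x → −x, forcing even powers of x; the y ↦ −y reflection is a symmetry, so y appears only in even powers.
3. From the visible intercepts: it meets the y-axis at y = 0 (among the integer gridlines); one z-axis crossing is at z = 0; it crosses the x-axis at the gridline x = 0.
4. Putting this together gives p.

2*x^2 + y^2 + 2*z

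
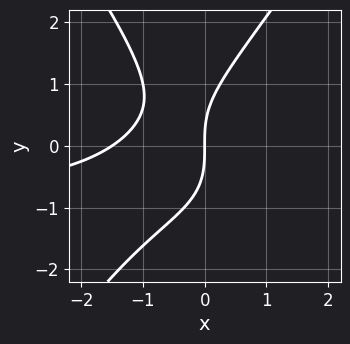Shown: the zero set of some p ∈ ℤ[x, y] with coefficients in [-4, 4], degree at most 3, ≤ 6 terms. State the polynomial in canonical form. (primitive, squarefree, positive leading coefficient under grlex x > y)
deg p = 3.
From the axis intercepts and sections: it crosses the y-axis at the gridline y = 0; one x-axis crossing is at x = 0.
Fitting integer coefficients to these (and the overall shape) gives p.

2*x^2*y - y^3 + 2*x^2 + 3*x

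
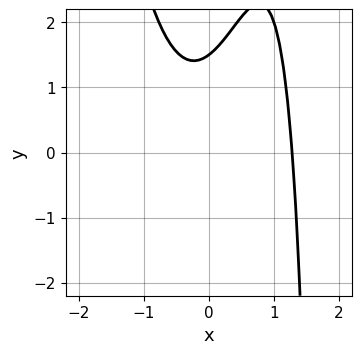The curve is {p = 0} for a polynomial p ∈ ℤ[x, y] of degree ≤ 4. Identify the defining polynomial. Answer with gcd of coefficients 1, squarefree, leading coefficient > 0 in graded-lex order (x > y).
1. Degree: no degree-2 curve has this shape, so deg p = 3.
2. Matching integer coefficients to the picture gives p.

3*x^3 - 2*x^2 - x*y + 2*y - 3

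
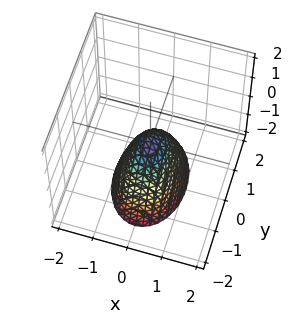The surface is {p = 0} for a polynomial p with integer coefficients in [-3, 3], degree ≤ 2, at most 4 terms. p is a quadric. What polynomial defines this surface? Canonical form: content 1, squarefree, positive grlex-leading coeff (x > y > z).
2*x^2 + y^2 + z

Degree: a paraboloid; a quadric, so deg p = 2.
Symmetries: mirror symmetry x ↦ −x ⇒ only even powers of x; mirror symmetry y ↦ −y ⇒ only even powers of y.
Observable constraints: it meets the z-axis at z = 0 (among the integer gridlines); one x-axis crossing is at x = 0.
These observations pin down the coefficients.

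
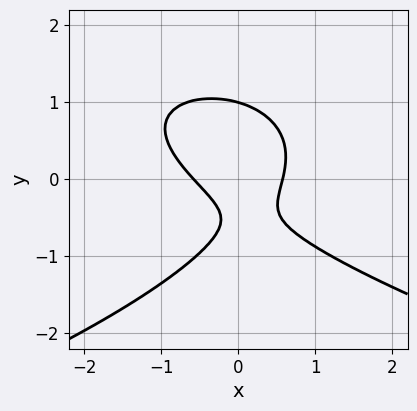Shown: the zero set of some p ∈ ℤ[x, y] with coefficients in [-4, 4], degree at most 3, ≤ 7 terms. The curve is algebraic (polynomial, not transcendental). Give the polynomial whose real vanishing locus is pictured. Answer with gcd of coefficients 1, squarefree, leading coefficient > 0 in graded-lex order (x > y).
3*y^3 + 3*x^2 + 2*x*y - 2*y - 1

1. Degree: the shape is more complex than any degree-2 curve, so deg p = 3.
2. From the visible intercepts: one y-axis crossing is at y = 1.
3. The integer polynomial consistent with all of this is the stated p.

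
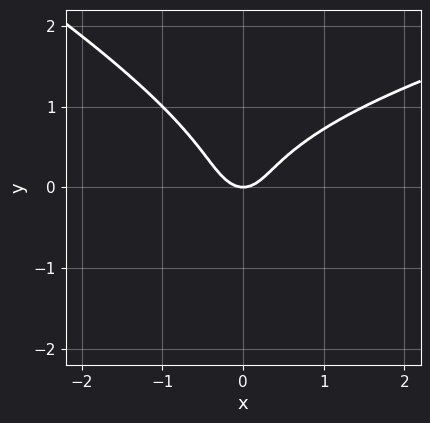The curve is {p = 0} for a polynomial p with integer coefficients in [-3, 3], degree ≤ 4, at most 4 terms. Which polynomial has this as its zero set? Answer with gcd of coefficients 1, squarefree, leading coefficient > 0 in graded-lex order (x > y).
First, degree: the shape is more complex than any degree-2 curve, so deg p = 3.
Next, against the integer gridlines: it crosses the y-axis at the gridline y = 0; one x-axis crossing is at x = 0.
Finally, solving for integer coefficients yields p as stated.

x*y^2 + 2*y^3 - 2*x^2 + y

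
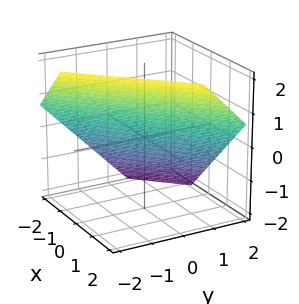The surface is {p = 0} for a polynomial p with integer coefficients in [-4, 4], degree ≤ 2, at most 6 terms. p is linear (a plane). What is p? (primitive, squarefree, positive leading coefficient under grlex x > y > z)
3*x - 3*y - 3*z + 2

deg p = 1. Every cross-section is a straight line — this is a plane.
Putting this together gives p.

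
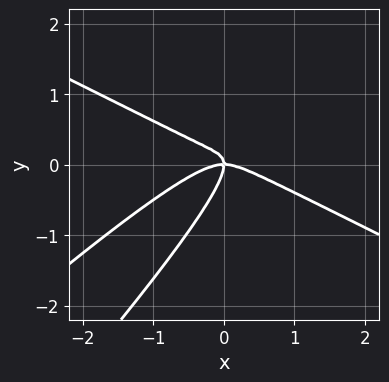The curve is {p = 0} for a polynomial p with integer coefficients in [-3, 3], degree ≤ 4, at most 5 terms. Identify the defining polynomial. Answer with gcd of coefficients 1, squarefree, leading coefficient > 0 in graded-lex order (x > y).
(a) Degree: a generic line meets the curve in up to 3 points, so deg p = 3.
(b) From the axis intercepts and sections: one x-axis crossing is at x = 0; one y-axis crossing is at y = 0.
(c) Solving for integer coefficients yields p as stated.

x^3 - 3*x*y^2 + 2*y^3 + x*y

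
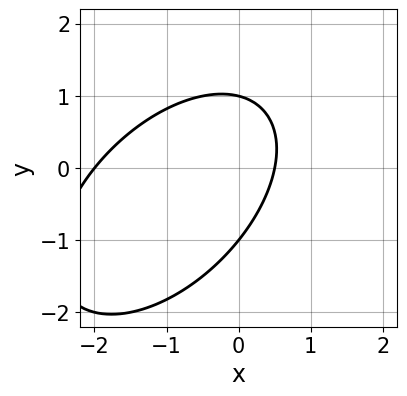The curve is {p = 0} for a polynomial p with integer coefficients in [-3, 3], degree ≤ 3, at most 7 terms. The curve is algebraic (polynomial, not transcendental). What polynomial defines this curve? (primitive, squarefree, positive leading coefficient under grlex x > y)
(a) deg p = 2.
(b) From the visible intercepts: among the integer gridlines, it crosses the y-axis at y ∈ {-1, 1}; one x-axis crossing is at x = -2.
(c) Together with the visible shape, these determine p as stated.

2*x^2 - 2*x*y + 2*y^2 + 3*x - 2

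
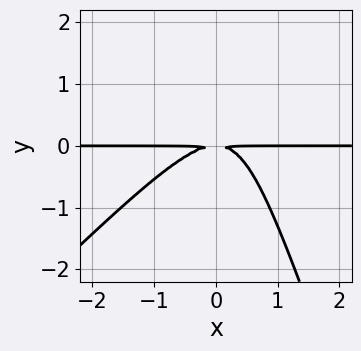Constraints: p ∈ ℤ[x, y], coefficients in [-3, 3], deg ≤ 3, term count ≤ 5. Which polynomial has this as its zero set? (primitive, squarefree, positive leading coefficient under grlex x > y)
3*x^2*y - 2*x*y^2 - y^3 + 3*y^2

deg p = 3. The shape is more complex than any degree-2 curve.
Observable constraints: every point of the x-axis in the box is on the curve.
Matching integer coefficients to the picture gives p.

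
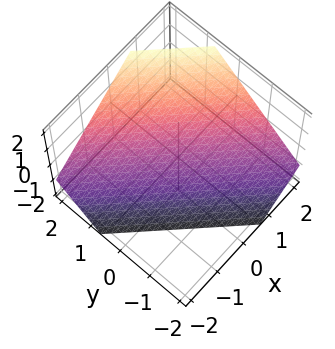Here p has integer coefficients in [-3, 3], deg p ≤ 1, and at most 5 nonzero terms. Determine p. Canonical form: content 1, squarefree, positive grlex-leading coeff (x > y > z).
(a) Degree: the surface is flat (a plane), so deg p = 1.
(b) Putting this together gives p.

3*x + 3*y - 3*z - 2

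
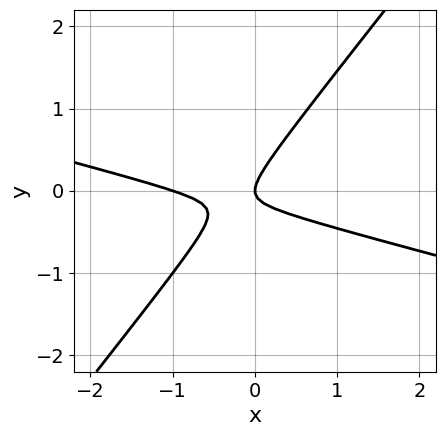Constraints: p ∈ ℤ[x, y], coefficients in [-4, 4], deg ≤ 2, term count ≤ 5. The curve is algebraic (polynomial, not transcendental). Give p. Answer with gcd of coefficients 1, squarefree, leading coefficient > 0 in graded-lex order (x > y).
x^2 + 3*x*y - 3*y^2 + x

First, deg p = 2. A generic line meets the curve in up to 2 points.
Then, from the visible intercepts: among the integer gridlines, it crosses the x-axis at x ∈ {-1, 0}; it crosses the y-axis at the gridline y = 0.
Finally, together with the visible shape, these determine p as stated.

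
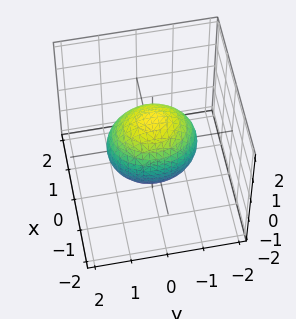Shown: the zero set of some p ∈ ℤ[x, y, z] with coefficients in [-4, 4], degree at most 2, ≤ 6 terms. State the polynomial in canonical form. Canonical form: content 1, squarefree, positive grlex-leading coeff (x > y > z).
The degree is 2 — bounded and convex; a quadric.
Symmetries: the x ↦ −x reflection is a symmetry, so x appears only in even powers; the z ↦ −z reflection is a symmetry, so z appears only in even powers; mirror symmetry y ↦ −y ⇒ only even powers of y.
Against the integer gridlines: the x-axis gridline crossings are at x ∈ {-1, 1}.
The integer polynomial consistent with all of this is the stated p.

3*x^2 + 2*y^2 + 2*z^2 - 3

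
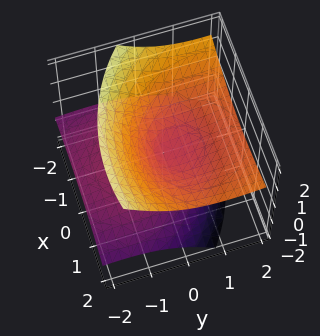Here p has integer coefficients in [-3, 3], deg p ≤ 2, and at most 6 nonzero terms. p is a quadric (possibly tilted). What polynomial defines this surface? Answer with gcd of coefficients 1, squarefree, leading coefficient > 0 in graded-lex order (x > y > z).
x^2 - x*z + y^2 - 3*y*z - 3*z^2

Degree: the shape is more complex than any degree-1 surface, so deg p = 2.
Observable constraints: it crosses the x-axis at the gridline x = 0; one z-axis crossing is at z = 0; it meets the y-axis at y = 0 (among the integer gridlines).
These observations pin down the coefficients.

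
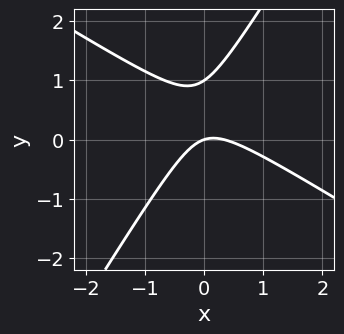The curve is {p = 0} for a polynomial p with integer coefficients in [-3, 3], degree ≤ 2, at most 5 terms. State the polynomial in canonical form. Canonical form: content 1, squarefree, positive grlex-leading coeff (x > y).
(a) Degree: no degree-1 curve has this shape, so deg p = 2.
(b) Reading off the gridlines: it crosses the x-axis at the gridline x = 0; the y-axis gridline crossings are at y ∈ {0, 1}.
(c) Putting this together gives p.

3*x^2 + 3*x*y - 3*y^2 - x + 3*y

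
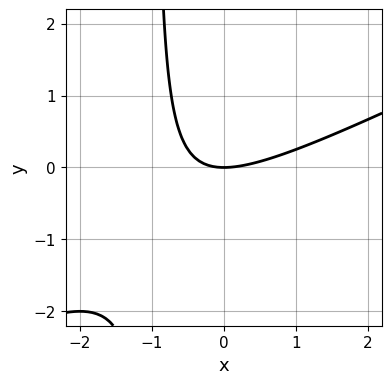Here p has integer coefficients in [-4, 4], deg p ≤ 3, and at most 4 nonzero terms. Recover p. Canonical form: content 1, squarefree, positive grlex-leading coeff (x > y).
x^2 - 2*x*y - 2*y

First, the degree is 2 — a generic line meets the curve in up to 2 points.
Next, observable constraints: it crosses the x-axis at the gridline x = 0; it crosses the y-axis at the gridline y = 0.
Finally, fitting integer coefficients to these (and the overall shape) gives p.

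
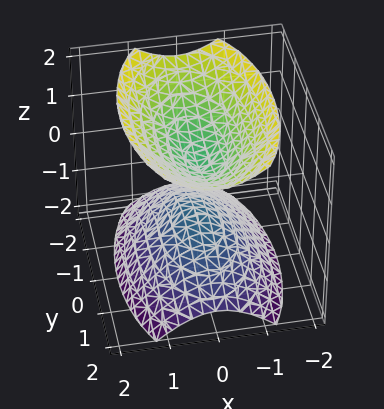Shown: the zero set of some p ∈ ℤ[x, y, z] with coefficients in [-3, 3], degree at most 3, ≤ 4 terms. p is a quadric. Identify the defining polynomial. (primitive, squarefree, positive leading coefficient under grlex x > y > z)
There are 2 components.
deg p = 2.
Symmetries: the x ↦ −x reflection is a symmetry, so x appears only in even powers; the y ↦ −y reflection is a symmetry, so y appears only in even powers; mirror symmetry z ↦ −z ⇒ only even powers of z.
Against the integer gridlines: no y-intercept at any integer in the box; the surface avoids every integer x-axis point in the box.
Solving for integer coefficients yields p as stated.

3*x^2 + y^2 - 2*z^2 + 1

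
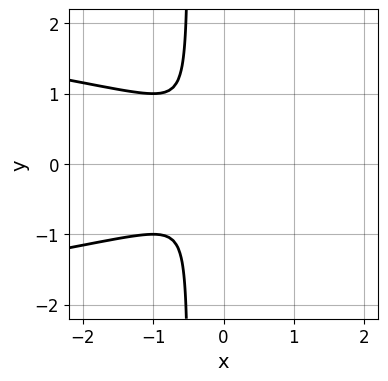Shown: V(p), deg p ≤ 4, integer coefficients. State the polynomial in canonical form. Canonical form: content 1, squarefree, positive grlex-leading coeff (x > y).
2*x*y^2 + x^2 + y^2

(a) Degree: the shape is more complex than any degree-2 curve, so deg p = 3.
(b) Symmetries: mirror symmetry y ↦ −y ⇒ only even powers of y.
(c) The integer polynomial consistent with all of this is the stated p.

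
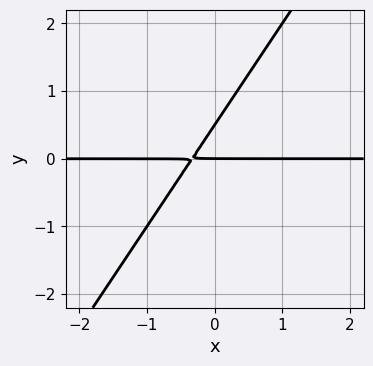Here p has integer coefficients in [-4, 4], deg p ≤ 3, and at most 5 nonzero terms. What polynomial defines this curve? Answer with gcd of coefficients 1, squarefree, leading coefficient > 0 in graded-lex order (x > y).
First, deg p = 2. A generic line meets the curve in up to 2 points.
Then, observable constraints: it crosses the y-axis at the gridline y = 0; the visible x-axis segment lies entirely on the curve.
Finally, putting this together gives p.

3*x*y - 2*y^2 + y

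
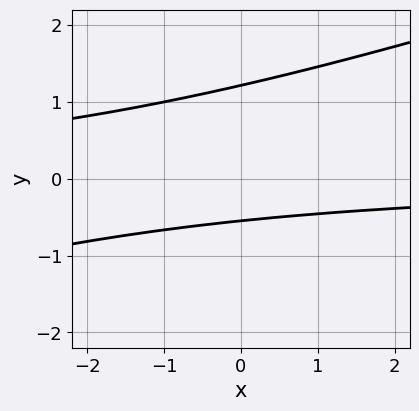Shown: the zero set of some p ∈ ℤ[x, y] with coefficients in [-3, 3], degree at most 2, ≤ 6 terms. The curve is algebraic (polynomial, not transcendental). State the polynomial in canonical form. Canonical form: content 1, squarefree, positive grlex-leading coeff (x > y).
Degree: the shape is more complex than any degree-1 curve, so deg p = 2.
From the axis intercepts and sections: it misses every integer gridline on the x-axis.
The integer polynomial consistent with all of this is the stated p.

x*y - 3*y^2 + 2*y + 2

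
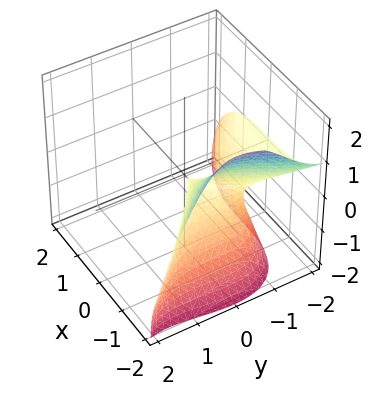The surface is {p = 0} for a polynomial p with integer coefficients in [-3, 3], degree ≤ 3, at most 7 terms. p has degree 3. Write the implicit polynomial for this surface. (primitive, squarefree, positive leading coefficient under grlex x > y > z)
x^3 + y^3 + 2*y^2*z + 2*y^2 + 2*z^2

1. deg p = 3.
2. Against the integer gridlines: it meets the z-axis at z = 0 (among the integer gridlines); among the integer gridlines, it crosses the y-axis at y ∈ {-2, 0}; it meets the x-axis at x = 0 (among the integer gridlines).
3. These observations pin down the coefficients.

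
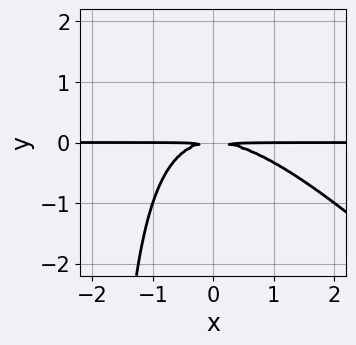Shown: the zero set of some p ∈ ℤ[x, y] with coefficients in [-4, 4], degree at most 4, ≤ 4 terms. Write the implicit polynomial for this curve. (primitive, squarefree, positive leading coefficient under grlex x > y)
x^2*y + x*y^2 + 2*y^2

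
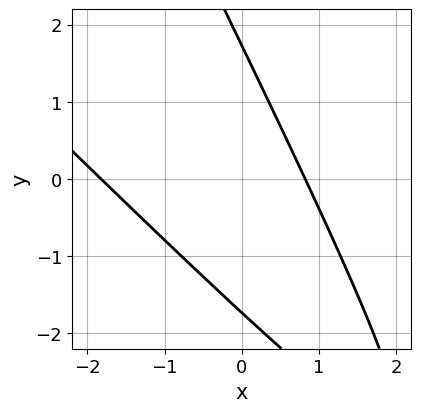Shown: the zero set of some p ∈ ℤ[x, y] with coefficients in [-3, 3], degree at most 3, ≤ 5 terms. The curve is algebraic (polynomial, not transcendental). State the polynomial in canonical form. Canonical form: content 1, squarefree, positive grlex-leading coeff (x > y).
deg p = 2. The shape is more complex than any degree-1 curve.
Matching integer coefficients to the picture gives p.

2*x^2 + 3*x*y + y^2 + 2*x - 3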